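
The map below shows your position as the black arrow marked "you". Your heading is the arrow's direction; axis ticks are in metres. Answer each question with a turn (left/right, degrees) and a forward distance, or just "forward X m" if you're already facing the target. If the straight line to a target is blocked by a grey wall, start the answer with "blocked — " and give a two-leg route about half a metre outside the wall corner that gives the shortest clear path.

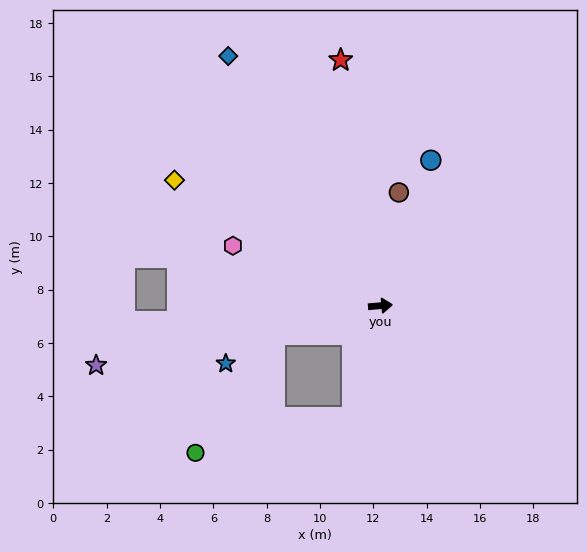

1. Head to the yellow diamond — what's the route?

turn left 144°, forward 9.0 m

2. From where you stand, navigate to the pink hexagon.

turn left 153°, forward 6.0 m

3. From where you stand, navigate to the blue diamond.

turn left 116°, forward 11.0 m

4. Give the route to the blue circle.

turn left 66°, forward 5.8 m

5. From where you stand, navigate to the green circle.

blocked — turn right 170°, forward 4.1 m, then turn left 42°, forward 5.3 m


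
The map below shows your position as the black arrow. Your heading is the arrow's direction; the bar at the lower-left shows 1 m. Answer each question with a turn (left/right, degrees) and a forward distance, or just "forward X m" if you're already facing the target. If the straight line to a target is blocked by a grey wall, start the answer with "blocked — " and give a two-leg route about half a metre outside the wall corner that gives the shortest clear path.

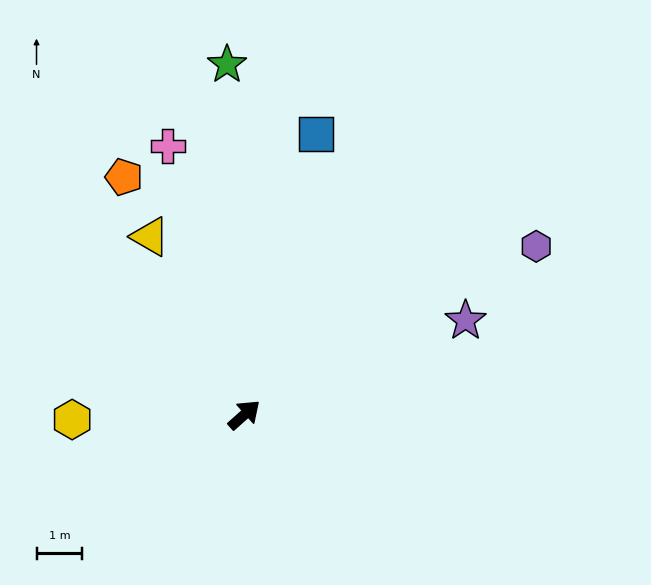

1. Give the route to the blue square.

turn left 34°, forward 6.3 m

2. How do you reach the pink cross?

turn left 64°, forward 6.1 m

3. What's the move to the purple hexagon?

turn right 12°, forward 7.3 m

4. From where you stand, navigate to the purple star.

turn right 19°, forward 5.2 m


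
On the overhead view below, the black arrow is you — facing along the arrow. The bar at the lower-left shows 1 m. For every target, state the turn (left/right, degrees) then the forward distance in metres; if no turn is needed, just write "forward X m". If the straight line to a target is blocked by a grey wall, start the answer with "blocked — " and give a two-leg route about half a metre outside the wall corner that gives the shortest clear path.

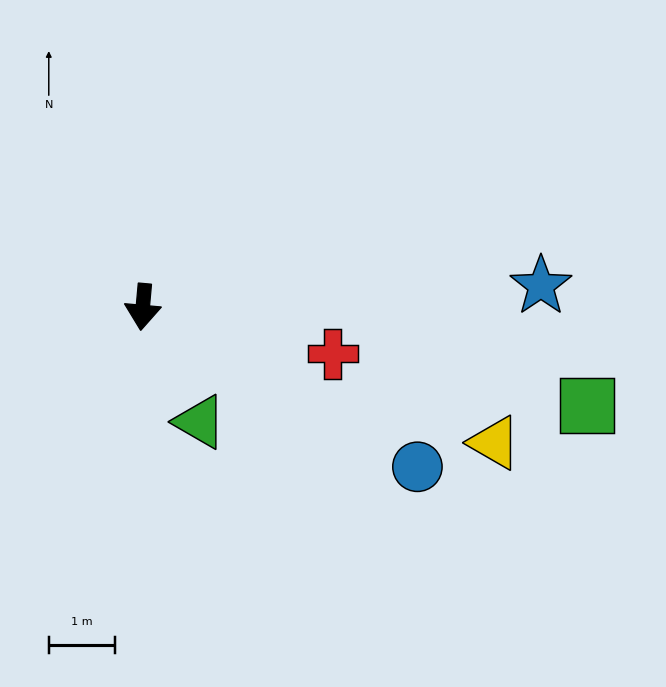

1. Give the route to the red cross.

turn left 81°, forward 2.9 m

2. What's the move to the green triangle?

turn left 32°, forward 1.9 m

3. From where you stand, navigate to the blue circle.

turn left 65°, forward 4.8 m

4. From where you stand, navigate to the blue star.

turn left 98°, forward 6.0 m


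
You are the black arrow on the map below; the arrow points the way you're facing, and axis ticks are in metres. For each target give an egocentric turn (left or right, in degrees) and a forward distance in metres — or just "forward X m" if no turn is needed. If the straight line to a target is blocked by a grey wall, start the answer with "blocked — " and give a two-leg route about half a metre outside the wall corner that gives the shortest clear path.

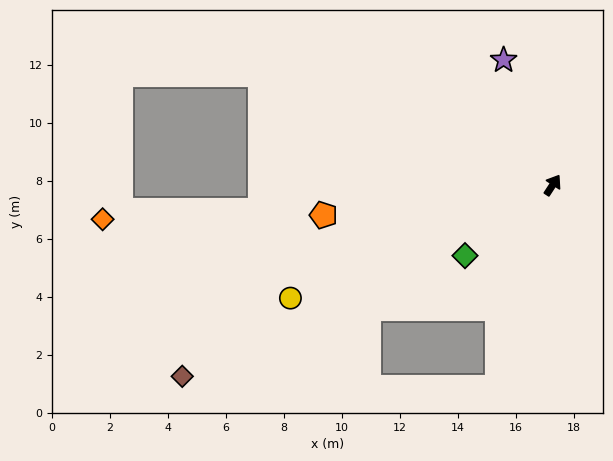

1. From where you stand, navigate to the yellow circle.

turn left 146°, forward 9.8 m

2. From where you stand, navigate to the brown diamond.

turn left 150°, forward 14.4 m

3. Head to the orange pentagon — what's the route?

turn left 131°, forward 8.0 m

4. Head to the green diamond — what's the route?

turn left 162°, forward 3.9 m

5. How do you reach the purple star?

turn left 55°, forward 4.6 m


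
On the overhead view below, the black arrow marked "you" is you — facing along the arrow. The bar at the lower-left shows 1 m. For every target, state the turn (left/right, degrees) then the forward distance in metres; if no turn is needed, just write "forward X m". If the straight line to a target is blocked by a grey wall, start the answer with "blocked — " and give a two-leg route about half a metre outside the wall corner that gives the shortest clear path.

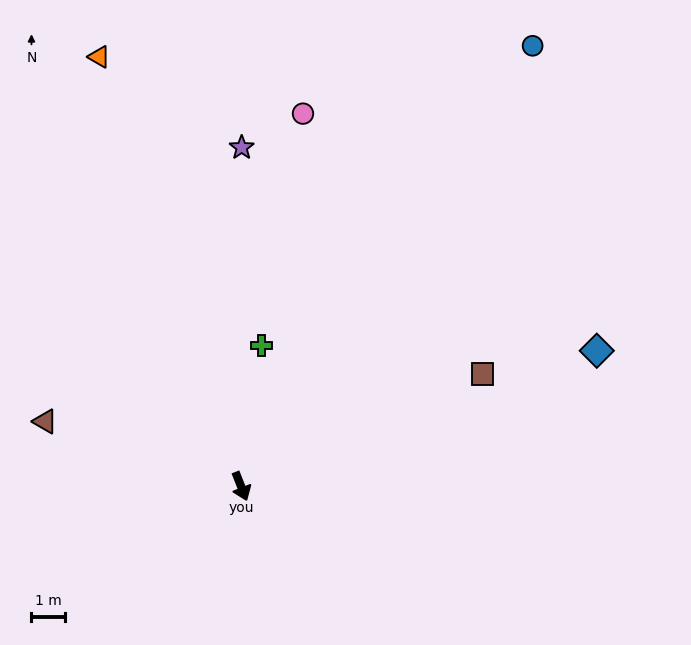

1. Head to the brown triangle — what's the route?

turn right 130°, forward 6.1 m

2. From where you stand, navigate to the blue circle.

turn left 125°, forward 15.6 m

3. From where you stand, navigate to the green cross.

turn left 150°, forward 4.2 m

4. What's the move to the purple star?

turn left 158°, forward 10.0 m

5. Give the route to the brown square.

turn left 93°, forward 7.9 m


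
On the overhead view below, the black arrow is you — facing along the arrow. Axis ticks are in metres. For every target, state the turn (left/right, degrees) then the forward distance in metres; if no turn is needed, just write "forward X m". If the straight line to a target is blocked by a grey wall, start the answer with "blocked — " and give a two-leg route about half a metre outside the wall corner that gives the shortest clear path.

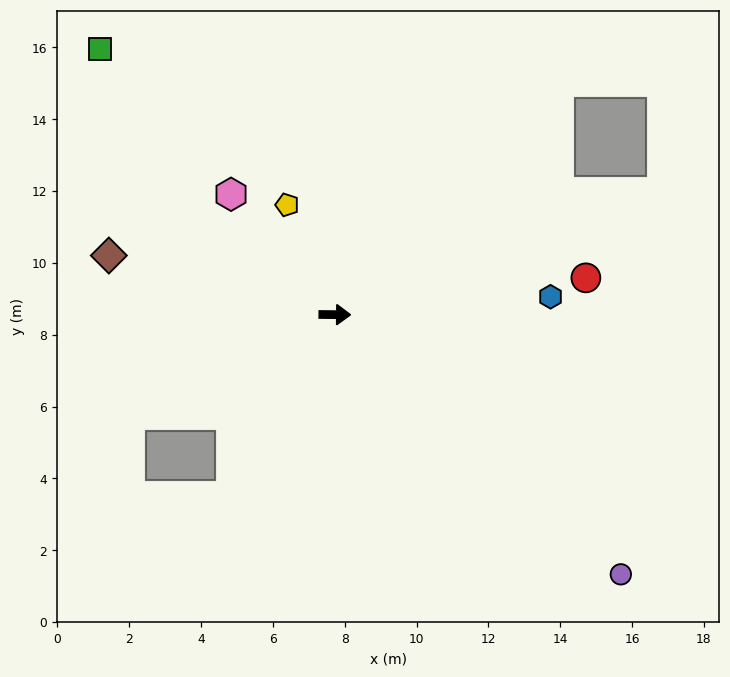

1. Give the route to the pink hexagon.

turn left 131°, forward 4.4 m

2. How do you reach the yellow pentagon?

turn left 114°, forward 3.3 m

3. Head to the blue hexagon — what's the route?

turn left 5°, forward 6.0 m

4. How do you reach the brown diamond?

turn left 166°, forward 6.5 m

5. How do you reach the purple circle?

turn right 42°, forward 10.8 m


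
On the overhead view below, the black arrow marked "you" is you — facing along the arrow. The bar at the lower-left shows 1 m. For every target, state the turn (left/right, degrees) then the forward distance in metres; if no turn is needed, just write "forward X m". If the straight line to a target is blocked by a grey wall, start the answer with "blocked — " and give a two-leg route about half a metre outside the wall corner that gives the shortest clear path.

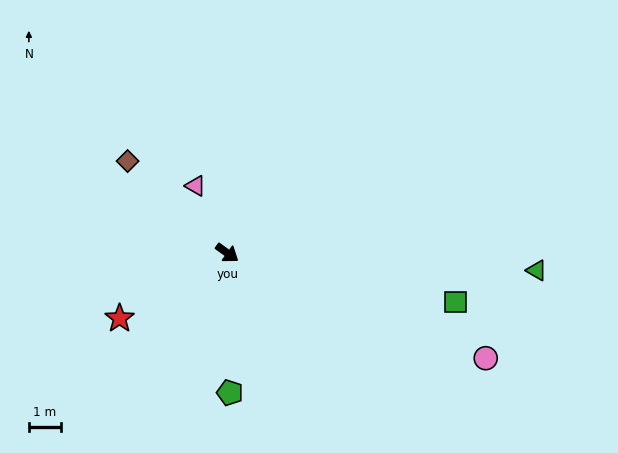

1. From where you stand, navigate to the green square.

turn left 24°, forward 7.3 m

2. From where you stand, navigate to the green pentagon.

turn right 53°, forward 4.3 m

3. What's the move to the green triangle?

turn left 33°, forward 9.6 m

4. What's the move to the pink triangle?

turn left 151°, forward 2.3 m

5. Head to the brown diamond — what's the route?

turn left 173°, forward 4.2 m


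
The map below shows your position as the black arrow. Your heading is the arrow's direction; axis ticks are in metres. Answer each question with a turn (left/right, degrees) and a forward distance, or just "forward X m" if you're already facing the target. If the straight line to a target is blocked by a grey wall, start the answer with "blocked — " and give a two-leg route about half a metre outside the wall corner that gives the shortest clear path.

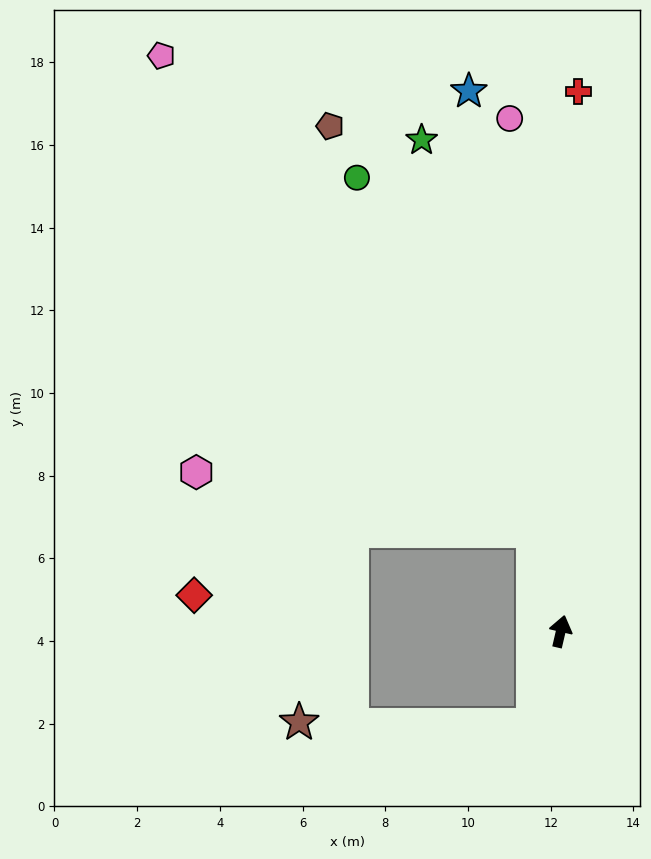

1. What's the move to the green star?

turn left 29°, forward 12.4 m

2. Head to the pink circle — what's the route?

turn left 19°, forward 12.5 m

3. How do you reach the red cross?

turn left 11°, forward 13.1 m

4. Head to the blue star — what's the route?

turn left 23°, forward 13.3 m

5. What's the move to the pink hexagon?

blocked — turn left 28°, forward 2.5 m, then turn left 65°, forward 8.3 m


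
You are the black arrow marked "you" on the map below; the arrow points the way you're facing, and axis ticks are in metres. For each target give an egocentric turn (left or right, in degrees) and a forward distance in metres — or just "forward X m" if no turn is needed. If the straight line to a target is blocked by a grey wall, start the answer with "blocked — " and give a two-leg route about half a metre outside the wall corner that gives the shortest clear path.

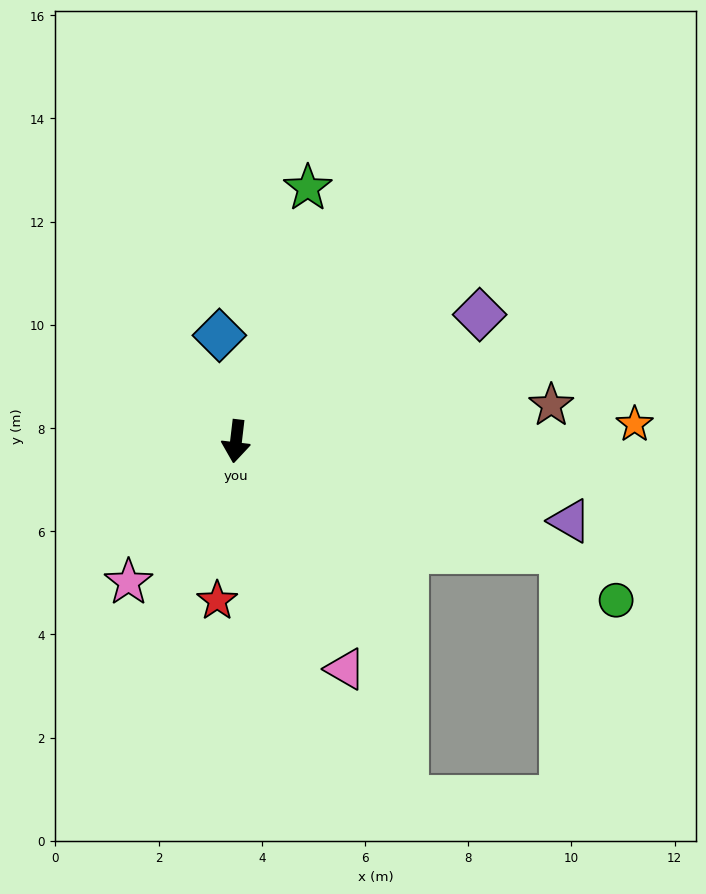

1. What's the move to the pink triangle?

turn left 32°, forward 4.9 m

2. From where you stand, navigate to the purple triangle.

turn left 83°, forward 6.7 m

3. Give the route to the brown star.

turn left 103°, forward 6.1 m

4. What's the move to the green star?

turn left 171°, forward 5.1 m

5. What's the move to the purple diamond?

turn left 124°, forward 5.3 m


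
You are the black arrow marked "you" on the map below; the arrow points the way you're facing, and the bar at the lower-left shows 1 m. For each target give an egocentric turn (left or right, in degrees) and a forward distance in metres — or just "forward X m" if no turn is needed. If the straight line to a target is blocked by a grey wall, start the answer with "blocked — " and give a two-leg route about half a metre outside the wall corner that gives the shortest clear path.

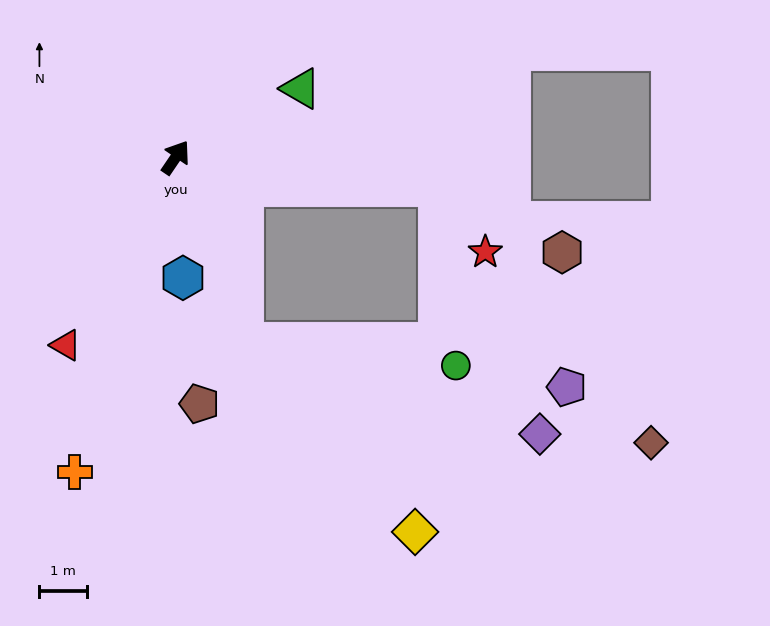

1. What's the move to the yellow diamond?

blocked — turn right 126°, forward 4.1 m, then turn left 22°, forward 5.3 m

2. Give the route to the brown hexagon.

blocked — turn right 62°, forward 5.5 m, then turn right 22°, forward 2.9 m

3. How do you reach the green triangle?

turn right 27°, forward 3.0 m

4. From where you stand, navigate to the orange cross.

turn right 164°, forward 6.9 m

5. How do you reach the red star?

blocked — turn right 62°, forward 5.5 m, then turn right 49°, forward 1.7 m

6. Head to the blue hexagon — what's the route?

turn right 142°, forward 2.5 m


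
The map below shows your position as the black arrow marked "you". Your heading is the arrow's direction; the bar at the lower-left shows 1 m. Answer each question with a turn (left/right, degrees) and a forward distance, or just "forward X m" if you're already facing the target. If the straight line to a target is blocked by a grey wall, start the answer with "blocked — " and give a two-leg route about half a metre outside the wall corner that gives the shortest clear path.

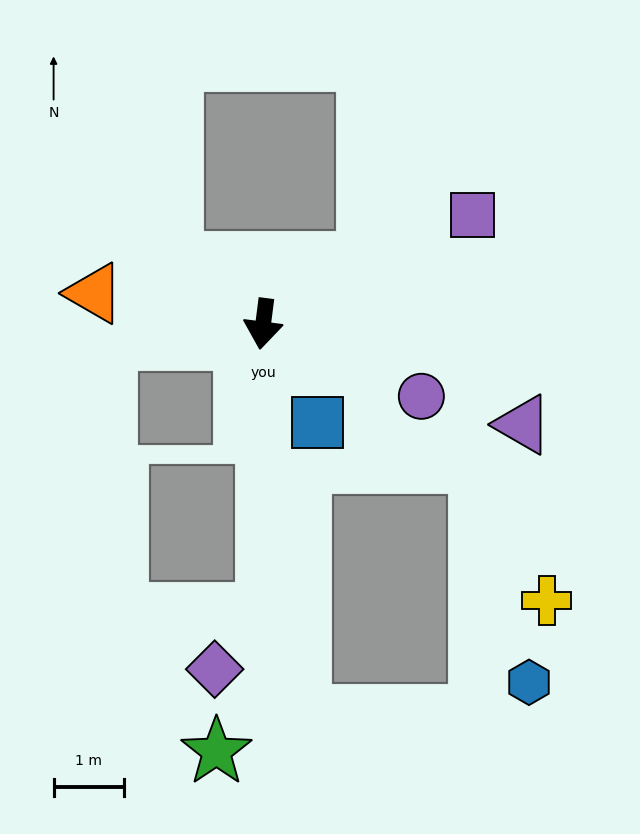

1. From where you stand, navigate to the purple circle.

turn left 73°, forward 2.5 m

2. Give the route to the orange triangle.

turn right 93°, forward 2.4 m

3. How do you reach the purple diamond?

blocked — turn left 8°, forward 4.1 m, then turn right 43°, forward 1.1 m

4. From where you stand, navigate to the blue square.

turn left 36°, forward 1.6 m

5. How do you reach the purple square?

turn left 125°, forward 3.3 m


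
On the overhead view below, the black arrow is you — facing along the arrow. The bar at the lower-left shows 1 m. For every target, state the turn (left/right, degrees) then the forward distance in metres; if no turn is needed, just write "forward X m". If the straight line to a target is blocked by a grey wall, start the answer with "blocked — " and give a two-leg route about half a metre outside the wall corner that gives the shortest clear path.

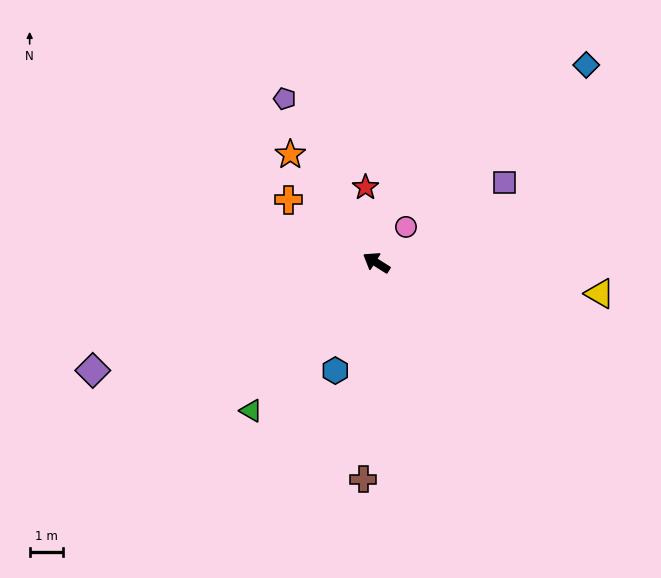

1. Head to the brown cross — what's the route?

turn left 119°, forward 6.5 m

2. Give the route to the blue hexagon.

turn left 101°, forward 3.4 m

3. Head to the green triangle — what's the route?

turn left 82°, forward 5.8 m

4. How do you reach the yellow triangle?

turn right 156°, forward 6.7 m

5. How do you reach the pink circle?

turn right 97°, forward 1.4 m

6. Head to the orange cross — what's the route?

turn right 3°, forward 3.2 m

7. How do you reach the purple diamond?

turn left 53°, forward 9.0 m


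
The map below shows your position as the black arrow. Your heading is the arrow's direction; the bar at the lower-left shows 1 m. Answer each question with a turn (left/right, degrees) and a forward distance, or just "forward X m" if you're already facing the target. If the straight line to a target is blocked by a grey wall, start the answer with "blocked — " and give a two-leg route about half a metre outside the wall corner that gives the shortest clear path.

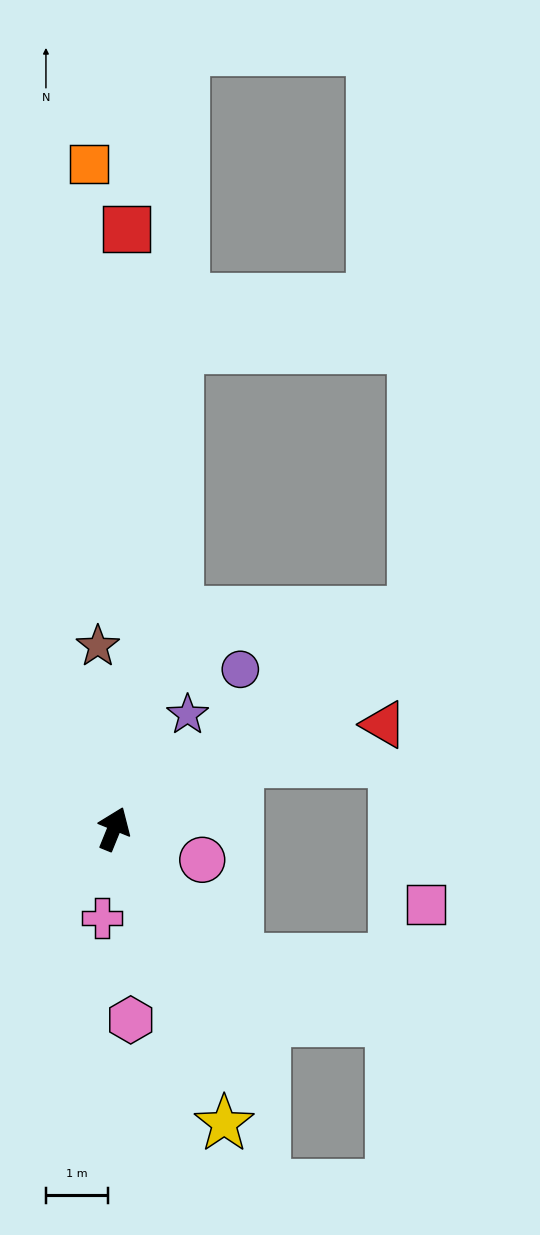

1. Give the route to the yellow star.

turn right 137°, forward 5.1 m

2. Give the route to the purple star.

turn right 11°, forward 2.2 m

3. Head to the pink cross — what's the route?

turn right 165°, forward 1.5 m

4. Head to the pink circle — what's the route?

turn right 87°, forward 1.5 m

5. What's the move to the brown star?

turn left 27°, forward 3.0 m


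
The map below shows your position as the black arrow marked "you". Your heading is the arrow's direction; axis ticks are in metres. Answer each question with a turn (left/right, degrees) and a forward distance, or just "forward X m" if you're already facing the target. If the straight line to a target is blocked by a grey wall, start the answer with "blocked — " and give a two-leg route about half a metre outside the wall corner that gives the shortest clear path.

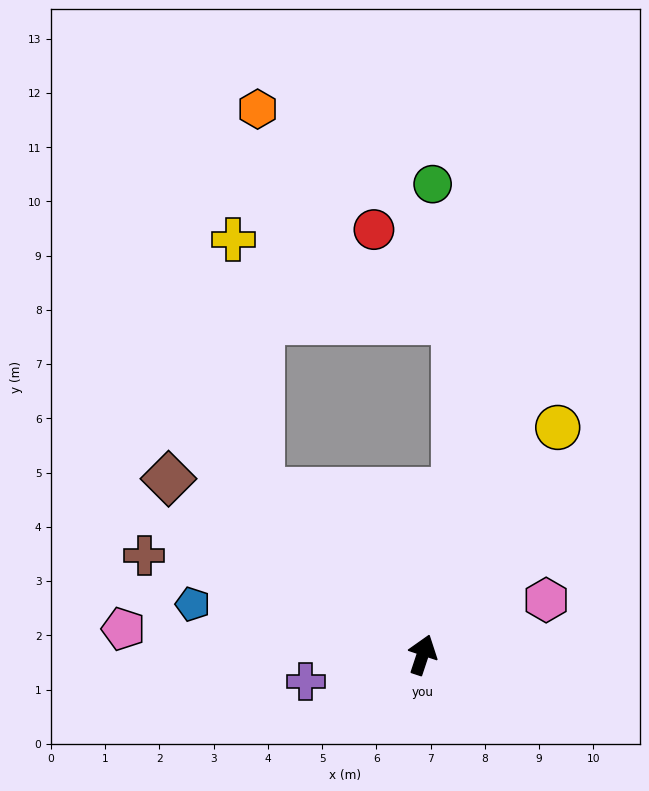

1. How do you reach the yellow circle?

turn right 12°, forward 4.9 m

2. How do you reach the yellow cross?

blocked — turn left 63°, forward 4.3 m, then turn right 38°, forward 4.6 m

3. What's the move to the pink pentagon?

turn left 103°, forward 5.5 m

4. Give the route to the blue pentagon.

turn left 96°, forward 4.3 m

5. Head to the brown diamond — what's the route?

turn left 74°, forward 5.7 m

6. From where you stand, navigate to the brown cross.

turn left 89°, forward 5.4 m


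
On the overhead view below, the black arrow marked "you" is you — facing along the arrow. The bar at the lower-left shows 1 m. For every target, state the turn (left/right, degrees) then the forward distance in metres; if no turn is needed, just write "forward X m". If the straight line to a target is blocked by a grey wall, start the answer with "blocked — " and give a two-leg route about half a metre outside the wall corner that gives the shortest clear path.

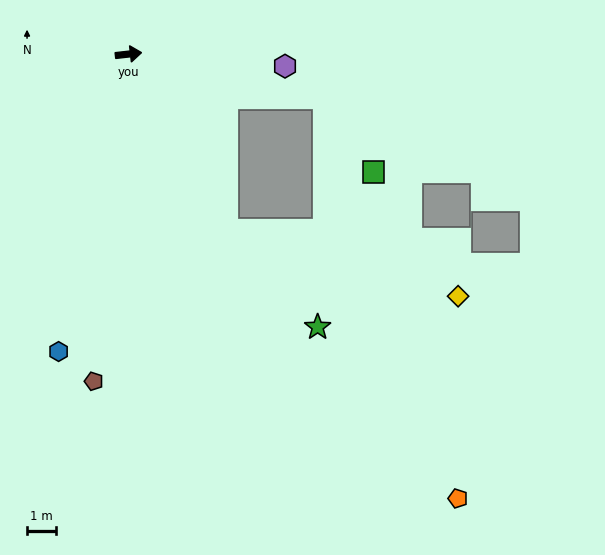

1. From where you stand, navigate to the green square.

blocked — turn right 19°, forward 6.9 m, then turn right 45°, forward 3.0 m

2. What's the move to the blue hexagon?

turn right 110°, forward 10.4 m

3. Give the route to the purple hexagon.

turn right 11°, forward 5.3 m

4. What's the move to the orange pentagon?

blocked — turn right 19°, forward 6.9 m, then turn right 59°, forward 14.4 m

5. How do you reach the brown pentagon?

turn right 102°, forward 11.2 m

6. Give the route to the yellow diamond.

blocked — turn right 68°, forward 6.9 m, then turn left 46°, forward 8.2 m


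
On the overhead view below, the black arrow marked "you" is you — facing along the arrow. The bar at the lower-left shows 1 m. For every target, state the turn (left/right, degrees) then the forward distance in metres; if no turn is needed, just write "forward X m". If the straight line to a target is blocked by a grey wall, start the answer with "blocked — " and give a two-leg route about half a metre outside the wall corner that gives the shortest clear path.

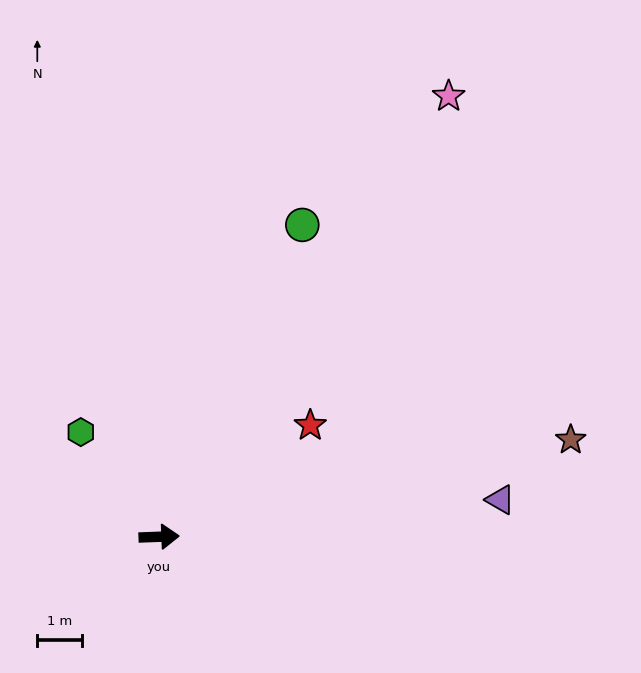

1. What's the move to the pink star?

turn left 55°, forward 11.8 m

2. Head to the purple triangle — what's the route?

turn left 4°, forward 7.7 m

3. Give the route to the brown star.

turn left 11°, forward 9.4 m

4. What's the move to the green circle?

turn left 63°, forward 7.7 m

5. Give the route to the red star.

turn left 34°, forward 4.2 m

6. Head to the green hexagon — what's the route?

turn left 125°, forward 2.9 m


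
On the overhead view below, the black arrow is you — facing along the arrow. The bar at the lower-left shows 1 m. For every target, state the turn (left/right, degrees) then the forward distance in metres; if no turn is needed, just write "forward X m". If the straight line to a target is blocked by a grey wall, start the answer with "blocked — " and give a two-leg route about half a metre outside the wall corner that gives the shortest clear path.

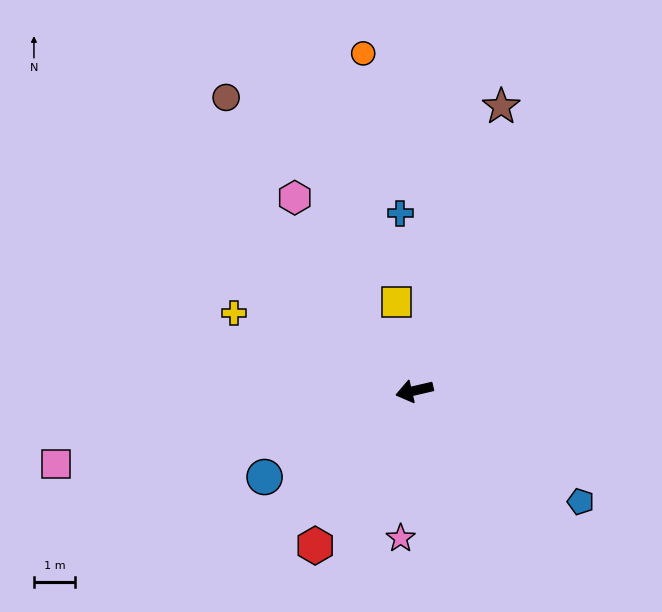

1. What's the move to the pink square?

forward 8.8 m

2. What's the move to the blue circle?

turn left 17°, forward 4.2 m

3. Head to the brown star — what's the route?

turn right 120°, forward 7.2 m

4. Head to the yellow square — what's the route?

turn right 92°, forward 2.2 m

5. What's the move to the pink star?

turn left 72°, forward 3.6 m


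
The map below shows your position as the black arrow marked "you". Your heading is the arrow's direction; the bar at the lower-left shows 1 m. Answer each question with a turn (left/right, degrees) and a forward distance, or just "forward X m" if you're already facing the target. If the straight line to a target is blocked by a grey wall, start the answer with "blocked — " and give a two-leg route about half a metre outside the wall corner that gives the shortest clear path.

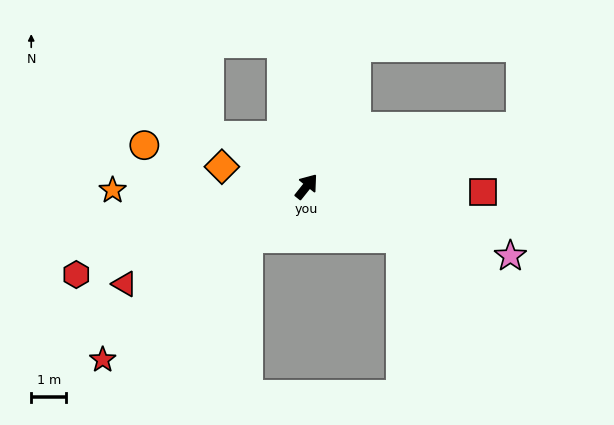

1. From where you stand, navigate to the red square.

turn right 53°, forward 5.0 m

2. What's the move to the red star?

turn left 169°, forward 7.6 m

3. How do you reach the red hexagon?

turn left 150°, forward 7.0 m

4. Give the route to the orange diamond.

turn left 115°, forward 2.5 m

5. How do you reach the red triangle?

turn left 157°, forward 5.9 m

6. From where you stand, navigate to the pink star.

turn right 70°, forward 6.1 m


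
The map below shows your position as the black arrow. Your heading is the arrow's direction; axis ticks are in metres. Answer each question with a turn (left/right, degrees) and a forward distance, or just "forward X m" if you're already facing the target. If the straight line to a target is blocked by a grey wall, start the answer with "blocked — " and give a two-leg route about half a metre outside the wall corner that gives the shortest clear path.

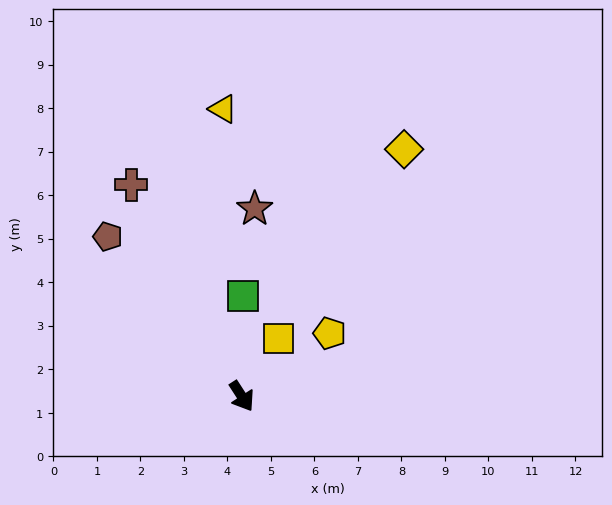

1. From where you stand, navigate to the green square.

turn left 146°, forward 2.3 m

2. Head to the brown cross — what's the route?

turn left 175°, forward 5.5 m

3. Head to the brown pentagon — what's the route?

turn right 173°, forward 4.8 m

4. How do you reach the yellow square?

turn left 115°, forward 1.6 m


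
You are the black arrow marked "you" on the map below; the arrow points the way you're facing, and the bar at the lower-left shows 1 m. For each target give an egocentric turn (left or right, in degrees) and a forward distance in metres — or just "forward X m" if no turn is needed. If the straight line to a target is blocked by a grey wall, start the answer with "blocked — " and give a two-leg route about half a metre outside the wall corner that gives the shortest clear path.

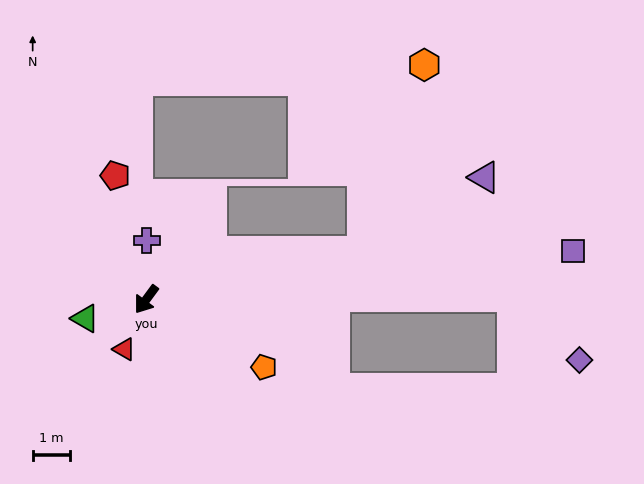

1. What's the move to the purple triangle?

blocked — turn left 139°, forward 5.9 m, then turn left 19°, forward 3.8 m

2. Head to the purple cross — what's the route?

turn right 144°, forward 1.6 m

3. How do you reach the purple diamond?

blocked — turn left 127°, forward 9.8 m, then turn right 44°, forward 2.5 m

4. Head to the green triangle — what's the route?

turn right 36°, forward 1.7 m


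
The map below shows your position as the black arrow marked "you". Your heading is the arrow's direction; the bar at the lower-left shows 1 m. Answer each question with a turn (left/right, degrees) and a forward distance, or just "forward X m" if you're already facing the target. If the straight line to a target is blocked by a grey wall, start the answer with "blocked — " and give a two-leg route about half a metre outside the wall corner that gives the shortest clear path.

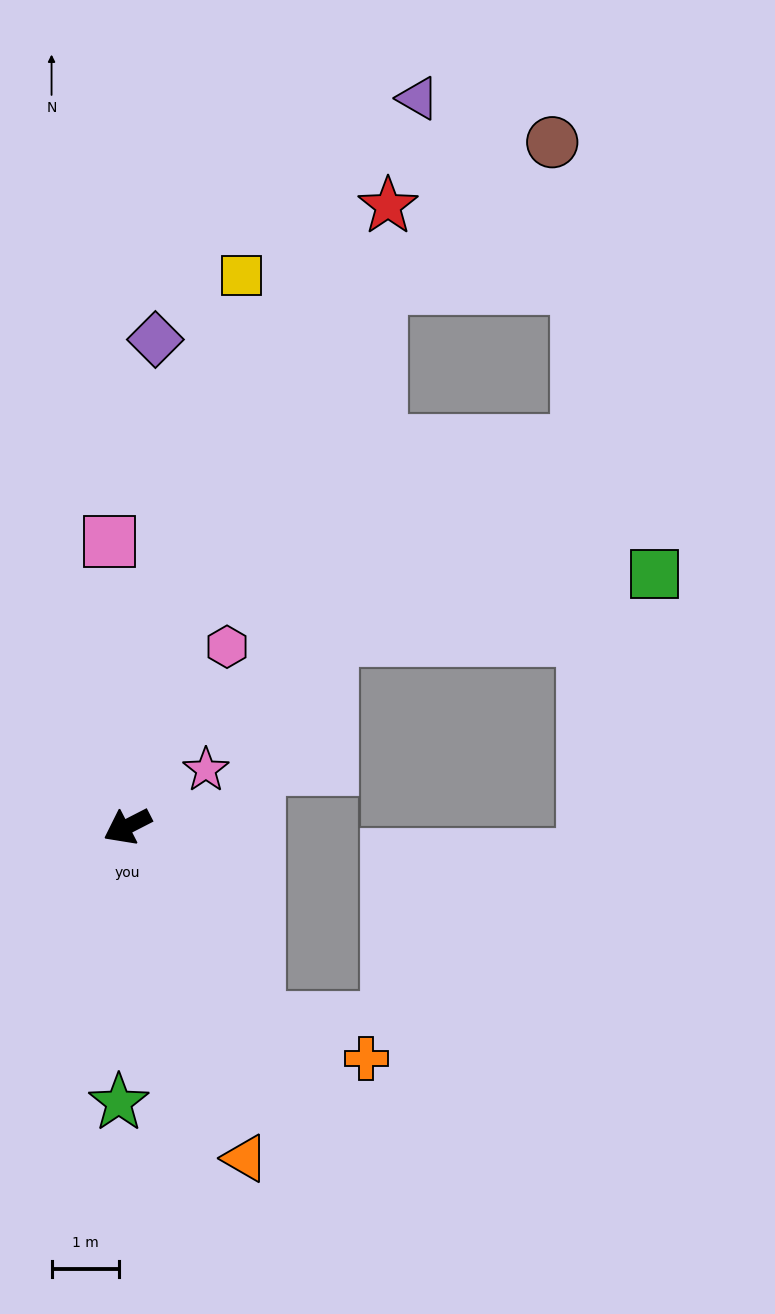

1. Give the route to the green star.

turn left 61°, forward 4.1 m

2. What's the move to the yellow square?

turn right 129°, forward 8.3 m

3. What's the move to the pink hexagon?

turn right 146°, forward 3.0 m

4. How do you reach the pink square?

turn right 114°, forward 4.2 m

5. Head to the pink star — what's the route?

turn right 171°, forward 1.4 m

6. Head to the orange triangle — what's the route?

turn left 82°, forward 5.2 m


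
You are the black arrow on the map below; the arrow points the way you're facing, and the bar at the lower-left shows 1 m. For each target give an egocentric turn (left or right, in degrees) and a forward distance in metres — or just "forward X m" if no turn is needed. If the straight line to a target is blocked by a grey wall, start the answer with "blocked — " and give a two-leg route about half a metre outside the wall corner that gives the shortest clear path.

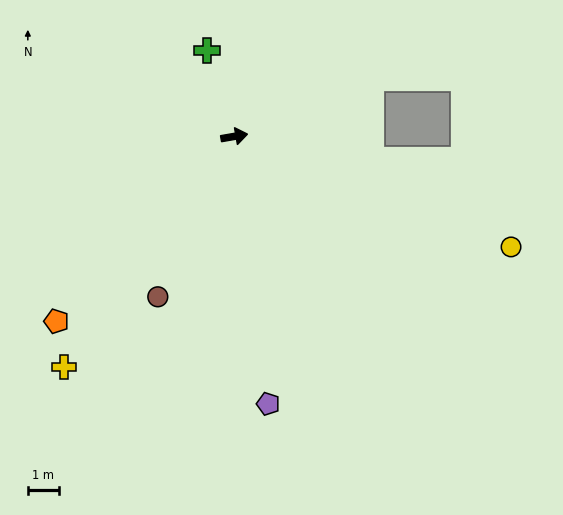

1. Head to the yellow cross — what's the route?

turn right 136°, forward 9.2 m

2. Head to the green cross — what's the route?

turn left 98°, forward 2.9 m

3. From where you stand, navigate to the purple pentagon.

turn right 93°, forward 8.7 m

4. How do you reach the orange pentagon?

turn right 144°, forward 8.3 m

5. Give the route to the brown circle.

turn right 125°, forward 5.7 m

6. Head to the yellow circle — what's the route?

turn right 32°, forward 9.6 m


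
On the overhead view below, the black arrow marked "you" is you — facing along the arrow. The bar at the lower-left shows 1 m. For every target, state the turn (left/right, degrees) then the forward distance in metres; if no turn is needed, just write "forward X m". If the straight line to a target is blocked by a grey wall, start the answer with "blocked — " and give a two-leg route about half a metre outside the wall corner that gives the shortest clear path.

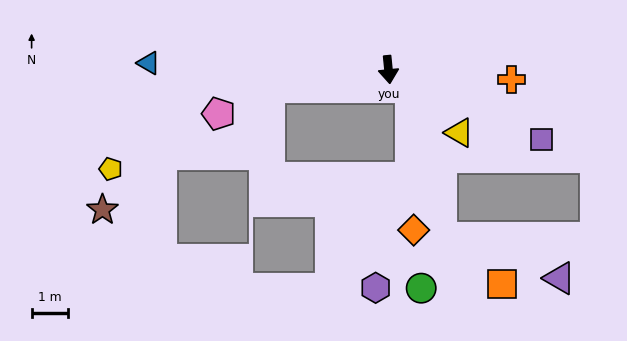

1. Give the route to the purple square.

turn left 60°, forward 4.6 m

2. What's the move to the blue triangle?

turn right 97°, forward 6.6 m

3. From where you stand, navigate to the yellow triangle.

turn left 43°, forward 2.6 m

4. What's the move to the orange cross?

turn left 80°, forward 3.4 m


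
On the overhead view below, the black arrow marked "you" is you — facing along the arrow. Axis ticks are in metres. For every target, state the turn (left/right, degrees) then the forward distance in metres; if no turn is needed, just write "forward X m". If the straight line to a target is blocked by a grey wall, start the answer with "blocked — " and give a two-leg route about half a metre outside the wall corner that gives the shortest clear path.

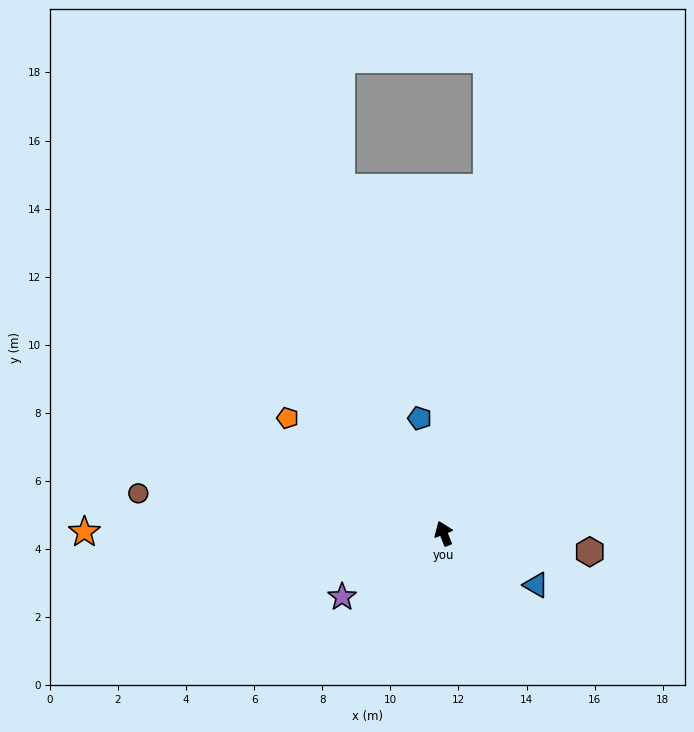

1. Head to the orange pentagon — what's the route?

turn left 32°, forward 5.7 m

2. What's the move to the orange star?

turn left 68°, forward 10.5 m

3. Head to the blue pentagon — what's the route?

turn right 10°, forward 3.5 m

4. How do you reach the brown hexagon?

turn right 119°, forward 4.3 m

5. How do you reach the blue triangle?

turn right 141°, forward 3.1 m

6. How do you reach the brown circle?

turn left 61°, forward 9.0 m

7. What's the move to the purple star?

turn left 100°, forward 3.5 m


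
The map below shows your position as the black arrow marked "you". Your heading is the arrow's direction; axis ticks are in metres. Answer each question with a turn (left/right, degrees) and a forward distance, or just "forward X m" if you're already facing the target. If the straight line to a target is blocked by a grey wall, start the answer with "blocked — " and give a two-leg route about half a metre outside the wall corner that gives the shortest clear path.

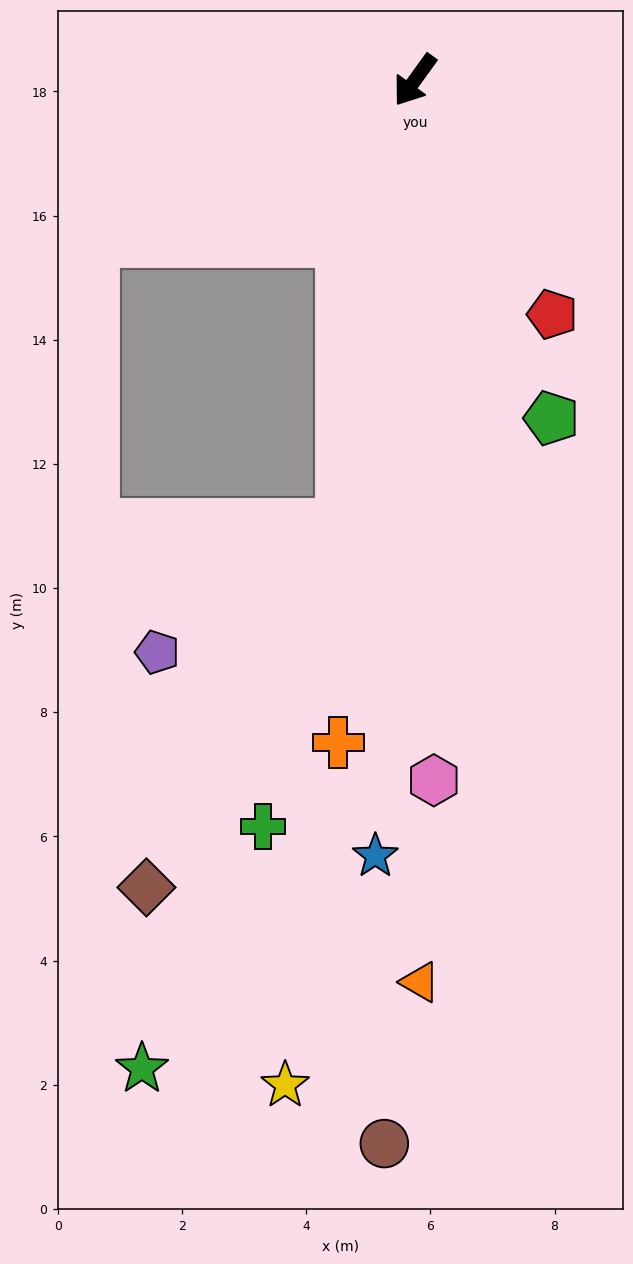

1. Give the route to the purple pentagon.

blocked — turn left 26°, forward 7.3 m, then turn right 45°, forward 3.6 m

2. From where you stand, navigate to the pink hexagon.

turn left 37°, forward 11.3 m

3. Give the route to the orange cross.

turn left 29°, forward 10.7 m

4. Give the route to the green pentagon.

turn left 58°, forward 5.9 m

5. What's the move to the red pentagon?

turn left 66°, forward 4.4 m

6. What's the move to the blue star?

turn left 33°, forward 12.5 m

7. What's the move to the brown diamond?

blocked — turn left 26°, forward 7.3 m, then turn right 18°, forward 6.6 m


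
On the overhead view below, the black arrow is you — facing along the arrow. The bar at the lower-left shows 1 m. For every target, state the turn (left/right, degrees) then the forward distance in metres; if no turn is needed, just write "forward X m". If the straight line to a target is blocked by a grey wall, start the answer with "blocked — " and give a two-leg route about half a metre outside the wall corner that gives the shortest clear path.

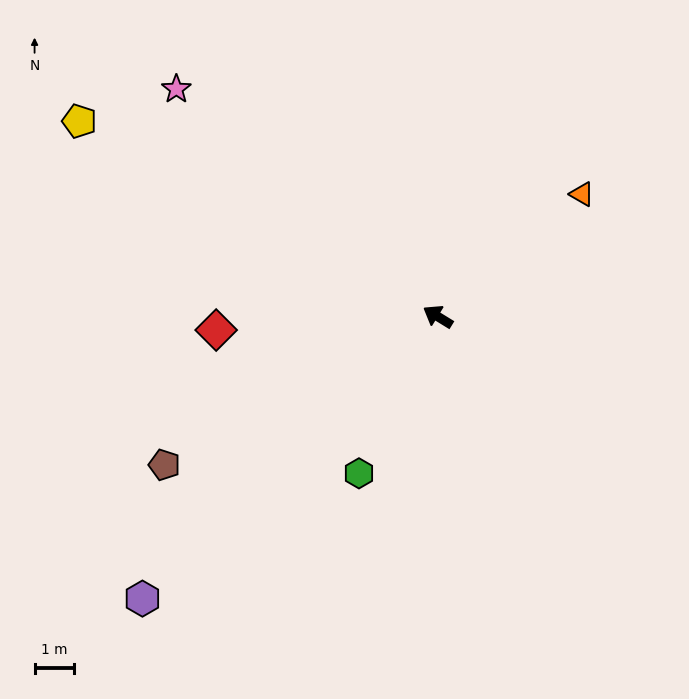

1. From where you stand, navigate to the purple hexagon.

turn left 75°, forward 10.4 m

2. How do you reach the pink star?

turn right 9°, forward 8.8 m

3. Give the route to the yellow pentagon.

turn left 3°, forward 10.4 m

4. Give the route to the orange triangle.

turn right 108°, forward 4.8 m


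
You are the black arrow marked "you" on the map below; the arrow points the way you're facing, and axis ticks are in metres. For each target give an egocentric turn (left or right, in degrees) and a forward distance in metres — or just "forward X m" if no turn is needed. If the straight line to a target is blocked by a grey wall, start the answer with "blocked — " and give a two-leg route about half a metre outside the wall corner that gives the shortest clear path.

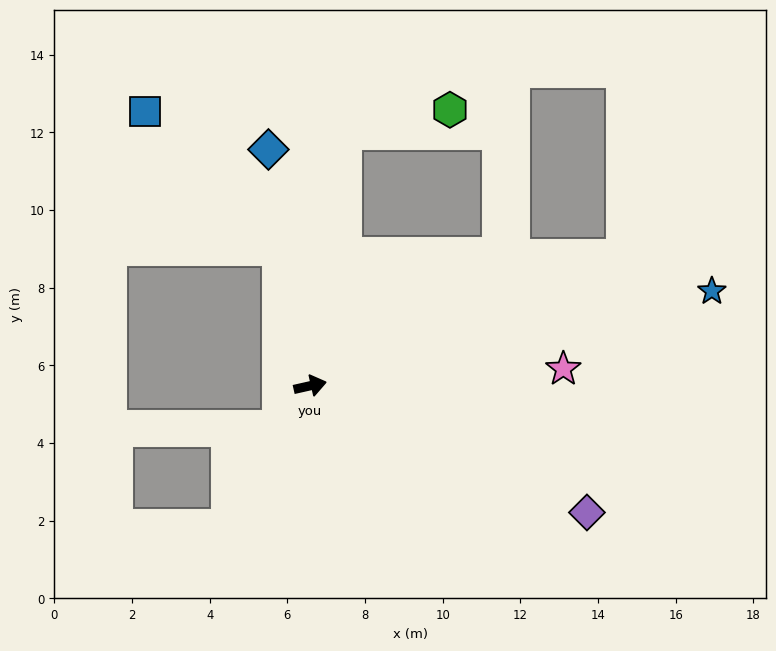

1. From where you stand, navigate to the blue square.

blocked — turn left 90°, forward 3.6 m, then turn left 31°, forward 5.0 m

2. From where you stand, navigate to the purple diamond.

turn right 37°, forward 7.8 m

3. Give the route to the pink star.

turn right 9°, forward 6.5 m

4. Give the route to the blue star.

forward 10.6 m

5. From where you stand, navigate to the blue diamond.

turn left 87°, forward 6.2 m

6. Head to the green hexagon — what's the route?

blocked — turn left 69°, forward 6.5 m, then turn right 69°, forward 2.8 m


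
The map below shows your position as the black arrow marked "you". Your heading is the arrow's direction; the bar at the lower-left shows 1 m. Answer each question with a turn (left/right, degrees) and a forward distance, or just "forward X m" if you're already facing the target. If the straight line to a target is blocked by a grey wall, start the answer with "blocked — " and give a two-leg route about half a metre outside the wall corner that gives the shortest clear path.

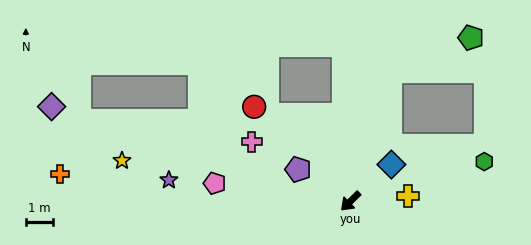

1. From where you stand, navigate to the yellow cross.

turn left 141°, forward 2.1 m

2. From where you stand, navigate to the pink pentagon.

turn right 52°, forward 5.0 m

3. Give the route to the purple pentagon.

turn right 76°, forward 2.2 m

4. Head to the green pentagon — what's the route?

blocked — turn right 151°, forward 4.9 m, then turn right 50°, forward 3.2 m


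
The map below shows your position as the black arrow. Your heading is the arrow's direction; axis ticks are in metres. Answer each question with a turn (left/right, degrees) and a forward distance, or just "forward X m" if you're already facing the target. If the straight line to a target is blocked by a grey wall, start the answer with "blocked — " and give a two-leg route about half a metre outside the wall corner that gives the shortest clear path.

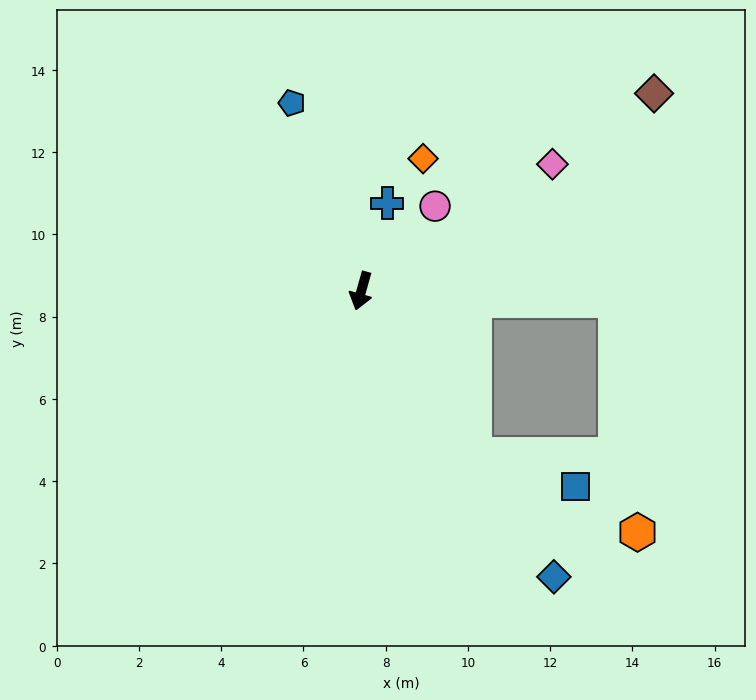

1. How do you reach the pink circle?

turn left 155°, forward 2.7 m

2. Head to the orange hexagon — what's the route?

blocked — turn left 104°, forward 6.2 m, then turn right 83°, forward 5.7 m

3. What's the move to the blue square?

blocked — turn left 50°, forward 4.8 m, then turn left 38°, forward 2.6 m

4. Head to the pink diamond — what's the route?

turn left 139°, forward 5.6 m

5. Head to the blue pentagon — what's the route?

turn right 144°, forward 4.9 m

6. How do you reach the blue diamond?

turn left 50°, forward 8.4 m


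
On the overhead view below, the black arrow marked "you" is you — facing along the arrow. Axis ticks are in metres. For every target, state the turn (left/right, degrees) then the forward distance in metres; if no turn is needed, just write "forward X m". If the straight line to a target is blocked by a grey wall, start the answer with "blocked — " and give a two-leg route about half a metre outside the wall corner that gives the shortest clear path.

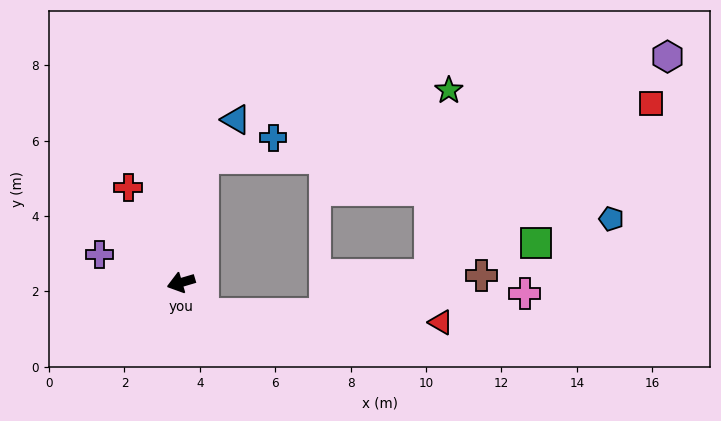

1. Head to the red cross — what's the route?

turn right 77°, forward 2.9 m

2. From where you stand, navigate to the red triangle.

blocked — turn left 108°, forward 1.0 m, then turn left 54°, forward 6.3 m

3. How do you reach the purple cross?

turn right 35°, forward 2.3 m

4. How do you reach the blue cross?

blocked — turn right 117°, forward 3.3 m, then turn right 63°, forward 1.9 m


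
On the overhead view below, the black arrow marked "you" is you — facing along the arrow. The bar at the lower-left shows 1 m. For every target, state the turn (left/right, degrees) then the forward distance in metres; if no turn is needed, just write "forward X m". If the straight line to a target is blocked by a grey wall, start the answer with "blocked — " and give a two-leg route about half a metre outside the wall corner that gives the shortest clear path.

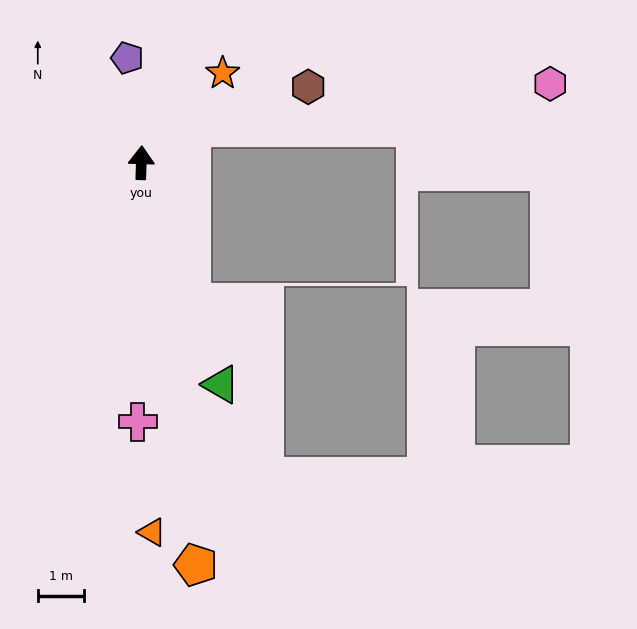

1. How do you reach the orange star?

turn right 41°, forward 2.6 m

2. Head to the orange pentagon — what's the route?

turn right 170°, forward 8.8 m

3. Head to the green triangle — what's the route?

turn right 158°, forward 5.1 m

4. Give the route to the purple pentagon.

turn left 9°, forward 2.3 m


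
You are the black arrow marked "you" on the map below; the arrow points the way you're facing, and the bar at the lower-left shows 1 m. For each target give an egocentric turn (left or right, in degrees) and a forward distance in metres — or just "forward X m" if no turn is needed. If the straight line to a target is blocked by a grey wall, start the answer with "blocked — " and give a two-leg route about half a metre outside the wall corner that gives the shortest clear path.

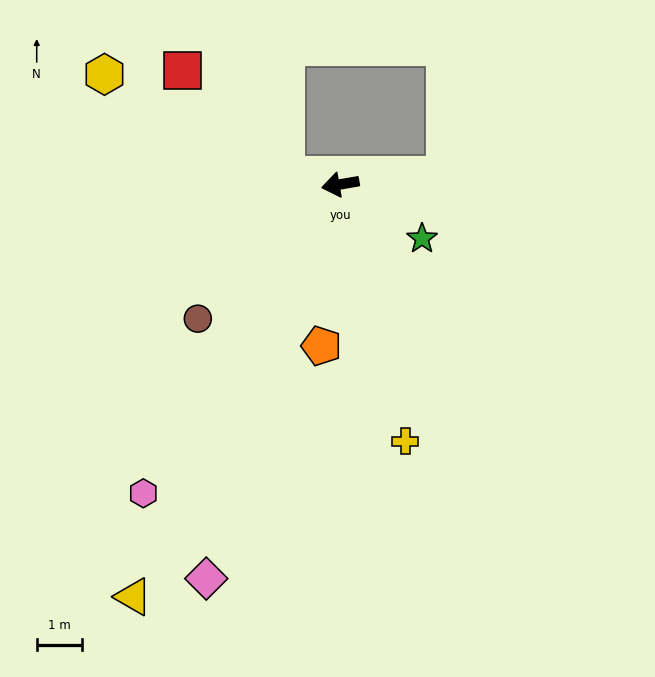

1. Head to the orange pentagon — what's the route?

turn left 73°, forward 3.6 m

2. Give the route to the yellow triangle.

turn left 53°, forward 10.1 m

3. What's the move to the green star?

turn left 137°, forward 2.1 m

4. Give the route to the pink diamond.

turn left 61°, forward 9.1 m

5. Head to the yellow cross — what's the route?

turn left 94°, forward 5.8 m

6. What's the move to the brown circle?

turn left 33°, forward 4.3 m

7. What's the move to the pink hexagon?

turn left 48°, forward 8.0 m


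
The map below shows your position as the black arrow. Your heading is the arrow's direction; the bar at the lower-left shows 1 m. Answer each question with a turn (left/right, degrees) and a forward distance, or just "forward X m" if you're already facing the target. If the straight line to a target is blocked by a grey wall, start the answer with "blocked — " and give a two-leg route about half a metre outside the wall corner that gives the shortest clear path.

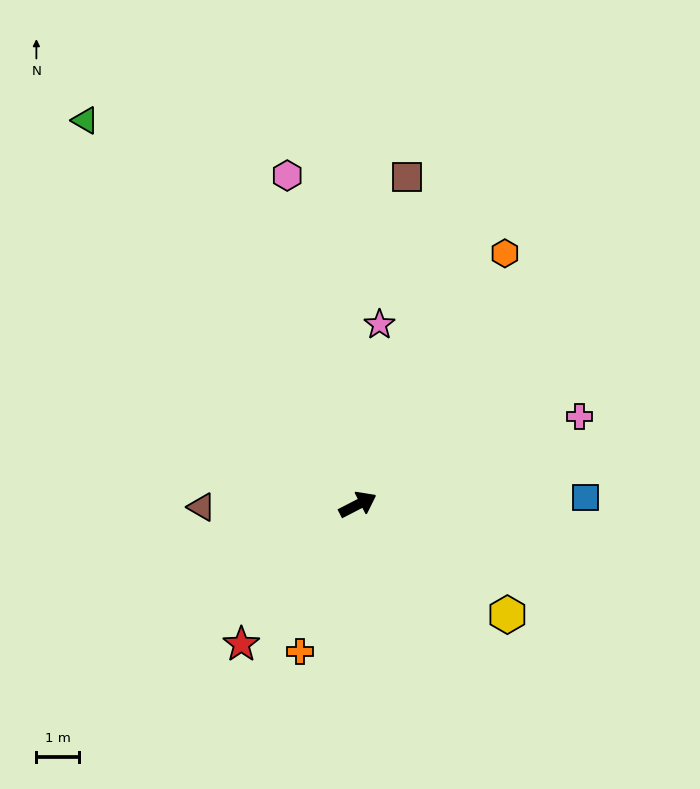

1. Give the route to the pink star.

turn left 56°, forward 4.2 m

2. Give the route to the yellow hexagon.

turn right 64°, forward 4.3 m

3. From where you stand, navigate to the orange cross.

turn right 139°, forward 3.7 m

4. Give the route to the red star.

turn right 157°, forward 4.3 m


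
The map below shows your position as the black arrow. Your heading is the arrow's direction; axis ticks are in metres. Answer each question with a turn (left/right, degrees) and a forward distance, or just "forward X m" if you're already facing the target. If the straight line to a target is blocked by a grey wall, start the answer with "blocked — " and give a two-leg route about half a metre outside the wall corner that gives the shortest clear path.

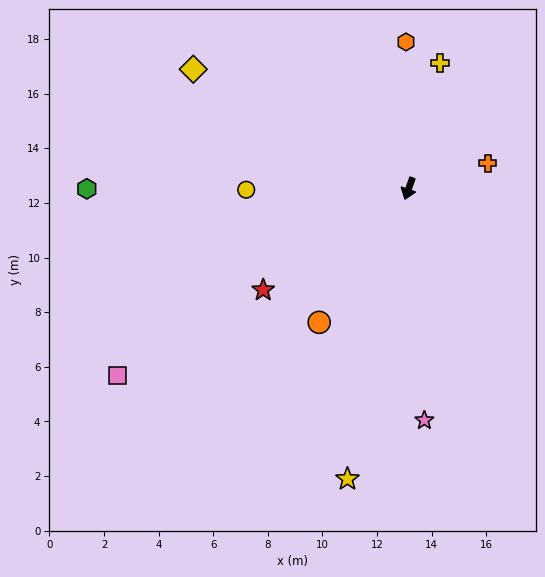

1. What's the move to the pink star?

turn left 23°, forward 8.5 m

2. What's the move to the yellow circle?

turn right 70°, forward 6.0 m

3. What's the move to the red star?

turn right 36°, forward 6.5 m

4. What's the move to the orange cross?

turn left 127°, forward 3.0 m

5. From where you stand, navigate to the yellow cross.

turn right 174°, forward 4.7 m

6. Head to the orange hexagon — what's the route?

turn right 160°, forward 5.4 m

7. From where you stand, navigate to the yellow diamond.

turn right 100°, forward 9.0 m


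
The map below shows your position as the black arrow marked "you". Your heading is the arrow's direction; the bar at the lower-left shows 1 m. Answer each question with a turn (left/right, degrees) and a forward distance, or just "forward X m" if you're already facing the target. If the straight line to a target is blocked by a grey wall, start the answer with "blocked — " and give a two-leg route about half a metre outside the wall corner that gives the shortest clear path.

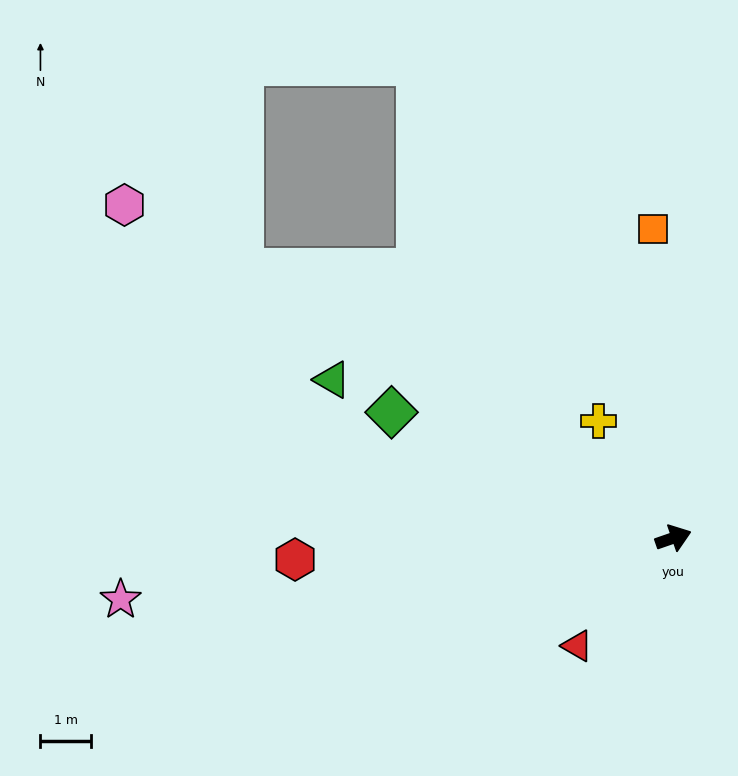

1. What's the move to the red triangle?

turn right 151°, forward 2.8 m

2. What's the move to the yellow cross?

turn left 103°, forward 2.7 m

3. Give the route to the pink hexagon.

turn left 130°, forward 12.6 m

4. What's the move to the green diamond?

turn left 137°, forward 6.1 m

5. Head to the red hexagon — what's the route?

turn left 164°, forward 7.5 m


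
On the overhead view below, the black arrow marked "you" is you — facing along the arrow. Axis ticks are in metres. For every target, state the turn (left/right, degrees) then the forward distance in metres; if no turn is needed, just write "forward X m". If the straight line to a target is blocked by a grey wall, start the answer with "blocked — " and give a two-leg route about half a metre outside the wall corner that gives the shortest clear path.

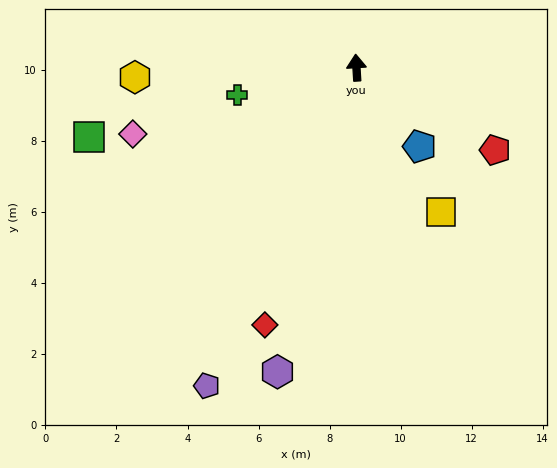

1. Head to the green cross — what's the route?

turn left 99°, forward 3.4 m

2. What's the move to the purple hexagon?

turn left 162°, forward 8.9 m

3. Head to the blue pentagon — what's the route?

turn right 145°, forward 2.8 m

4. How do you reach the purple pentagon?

turn left 151°, forward 9.9 m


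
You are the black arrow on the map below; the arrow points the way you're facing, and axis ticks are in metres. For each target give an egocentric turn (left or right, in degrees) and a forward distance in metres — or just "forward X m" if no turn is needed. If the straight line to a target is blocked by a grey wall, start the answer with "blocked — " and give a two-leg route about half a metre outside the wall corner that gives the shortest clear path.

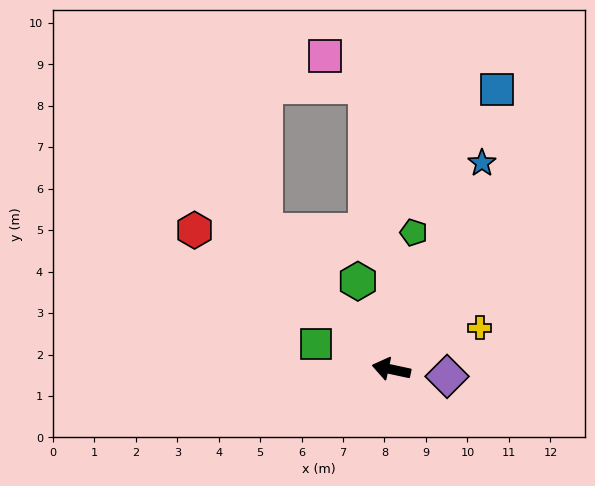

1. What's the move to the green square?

turn right 6°, forward 1.9 m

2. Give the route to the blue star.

turn right 102°, forward 5.4 m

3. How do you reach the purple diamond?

turn right 175°, forward 1.4 m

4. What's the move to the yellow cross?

turn right 143°, forward 2.4 m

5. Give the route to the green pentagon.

turn right 87°, forward 3.3 m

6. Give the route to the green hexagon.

turn right 57°, forward 2.3 m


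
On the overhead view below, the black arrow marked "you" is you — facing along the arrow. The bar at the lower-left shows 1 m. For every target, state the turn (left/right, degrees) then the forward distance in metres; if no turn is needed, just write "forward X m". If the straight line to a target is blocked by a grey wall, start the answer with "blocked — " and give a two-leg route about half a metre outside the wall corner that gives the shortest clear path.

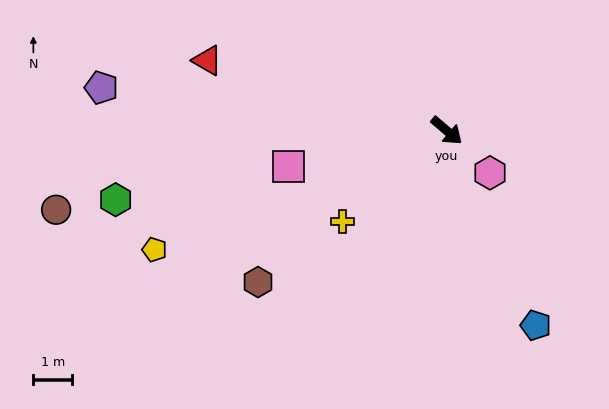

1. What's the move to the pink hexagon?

turn right 4°, forward 1.6 m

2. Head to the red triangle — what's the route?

turn right 156°, forward 6.4 m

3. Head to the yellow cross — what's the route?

turn right 99°, forward 3.6 m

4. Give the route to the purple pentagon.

turn right 147°, forward 9.0 m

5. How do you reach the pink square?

turn right 127°, forward 4.2 m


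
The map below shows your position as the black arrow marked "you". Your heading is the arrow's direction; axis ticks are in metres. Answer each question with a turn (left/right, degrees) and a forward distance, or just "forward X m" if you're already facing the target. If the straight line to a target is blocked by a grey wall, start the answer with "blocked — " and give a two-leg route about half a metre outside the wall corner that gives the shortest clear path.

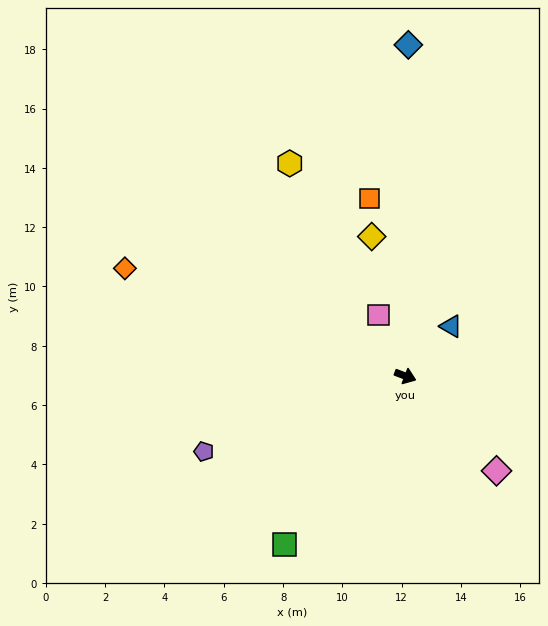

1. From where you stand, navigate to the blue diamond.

turn left 110°, forward 11.2 m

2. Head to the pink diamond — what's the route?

turn right 25°, forward 4.4 m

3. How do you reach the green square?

turn right 105°, forward 7.0 m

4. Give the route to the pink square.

turn left 134°, forward 2.3 m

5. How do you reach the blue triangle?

turn left 68°, forward 2.3 m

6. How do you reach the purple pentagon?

turn right 139°, forward 7.3 m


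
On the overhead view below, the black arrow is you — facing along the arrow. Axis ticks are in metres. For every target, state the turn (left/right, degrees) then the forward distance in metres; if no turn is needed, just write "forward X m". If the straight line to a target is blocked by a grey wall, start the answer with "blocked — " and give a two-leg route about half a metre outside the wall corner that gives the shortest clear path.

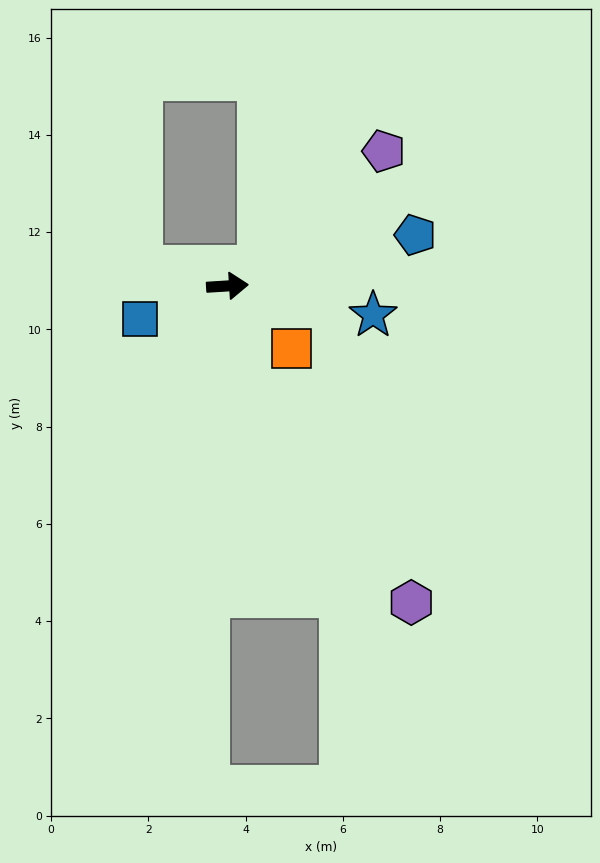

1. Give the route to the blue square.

turn right 163°, forward 1.9 m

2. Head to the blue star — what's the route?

turn right 15°, forward 3.1 m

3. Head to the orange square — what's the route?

turn right 48°, forward 1.8 m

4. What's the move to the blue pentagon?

turn left 12°, forward 4.0 m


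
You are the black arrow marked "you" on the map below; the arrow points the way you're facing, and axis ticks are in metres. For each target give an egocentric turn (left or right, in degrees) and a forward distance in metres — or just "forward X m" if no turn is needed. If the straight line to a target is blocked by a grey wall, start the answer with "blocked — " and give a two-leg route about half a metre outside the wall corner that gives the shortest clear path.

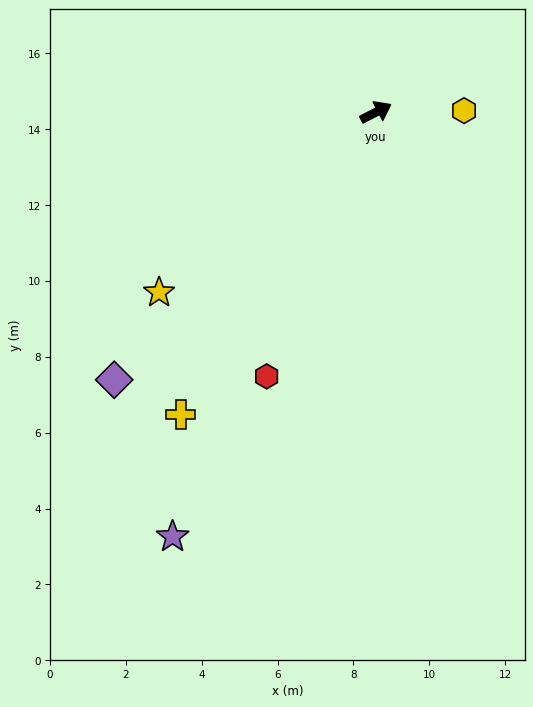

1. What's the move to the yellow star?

turn right 168°, forward 7.4 m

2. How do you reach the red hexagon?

turn right 140°, forward 7.5 m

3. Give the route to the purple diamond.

turn right 162°, forward 9.9 m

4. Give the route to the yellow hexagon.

turn right 26°, forward 2.3 m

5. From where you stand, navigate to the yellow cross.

turn right 150°, forward 9.5 m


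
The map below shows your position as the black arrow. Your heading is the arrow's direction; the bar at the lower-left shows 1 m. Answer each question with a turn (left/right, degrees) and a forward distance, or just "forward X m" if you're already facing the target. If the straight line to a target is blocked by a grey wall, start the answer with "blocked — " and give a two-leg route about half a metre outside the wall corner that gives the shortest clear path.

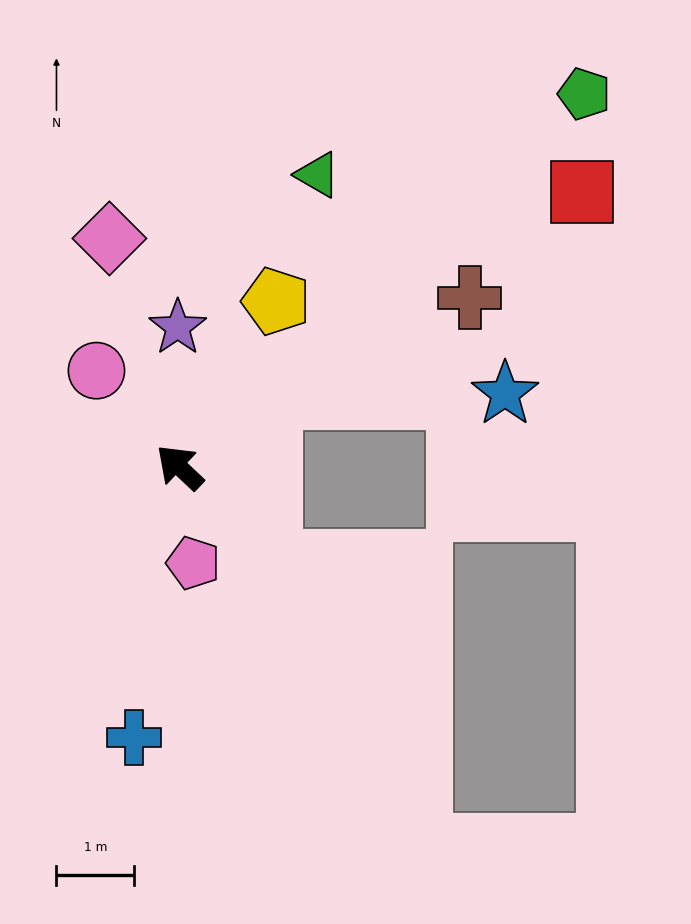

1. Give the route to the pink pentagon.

turn left 141°, forward 1.2 m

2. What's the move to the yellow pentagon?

turn right 77°, forward 2.5 m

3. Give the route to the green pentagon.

turn right 94°, forward 7.1 m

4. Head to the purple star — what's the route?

turn right 46°, forward 1.8 m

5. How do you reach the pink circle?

turn right 6°, forward 1.6 m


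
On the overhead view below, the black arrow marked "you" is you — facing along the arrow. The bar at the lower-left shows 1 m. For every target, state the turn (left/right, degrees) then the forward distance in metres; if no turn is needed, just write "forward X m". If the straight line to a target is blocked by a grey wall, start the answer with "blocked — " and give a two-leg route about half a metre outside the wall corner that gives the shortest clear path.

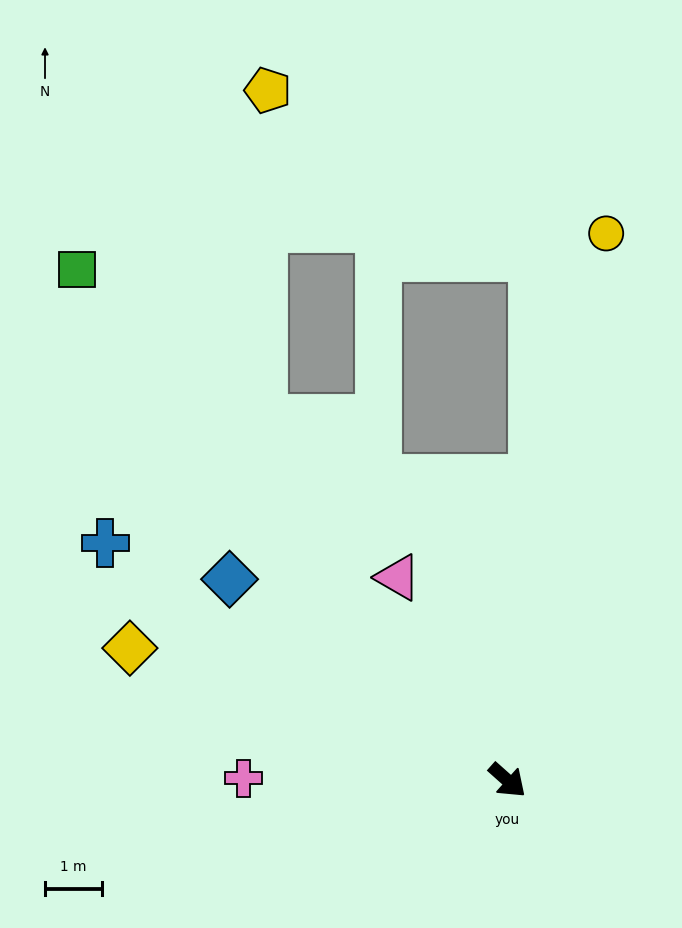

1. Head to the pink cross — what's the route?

turn right 139°, forward 4.7 m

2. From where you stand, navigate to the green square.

turn left 172°, forward 11.8 m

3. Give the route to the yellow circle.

turn left 121°, forward 9.8 m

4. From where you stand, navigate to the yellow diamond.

turn right 158°, forward 7.0 m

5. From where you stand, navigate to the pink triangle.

turn left 160°, forward 4.1 m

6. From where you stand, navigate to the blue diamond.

turn right 174°, forward 6.0 m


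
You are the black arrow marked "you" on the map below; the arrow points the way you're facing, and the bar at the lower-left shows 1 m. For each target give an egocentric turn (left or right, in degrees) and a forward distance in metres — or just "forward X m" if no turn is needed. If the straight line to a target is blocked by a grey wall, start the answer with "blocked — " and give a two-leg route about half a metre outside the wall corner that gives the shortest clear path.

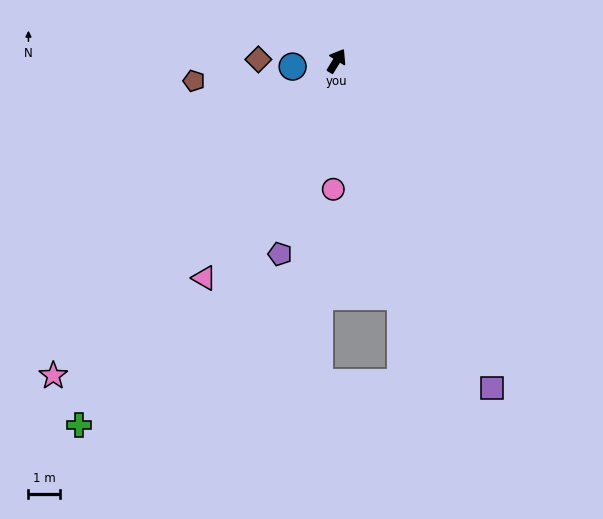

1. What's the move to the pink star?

turn left 170°, forward 13.3 m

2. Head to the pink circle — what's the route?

turn right 150°, forward 4.0 m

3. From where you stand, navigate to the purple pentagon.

turn right 165°, forward 6.3 m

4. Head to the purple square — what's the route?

turn right 123°, forward 11.4 m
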